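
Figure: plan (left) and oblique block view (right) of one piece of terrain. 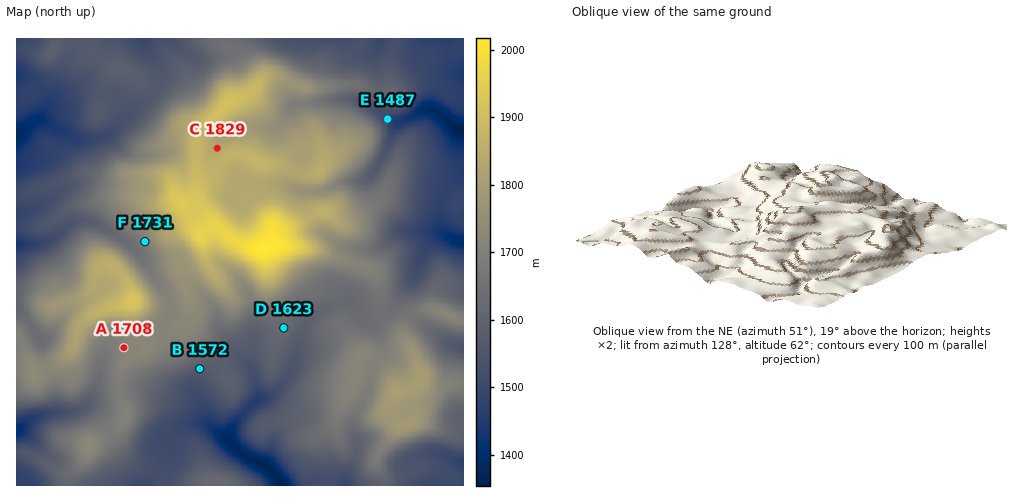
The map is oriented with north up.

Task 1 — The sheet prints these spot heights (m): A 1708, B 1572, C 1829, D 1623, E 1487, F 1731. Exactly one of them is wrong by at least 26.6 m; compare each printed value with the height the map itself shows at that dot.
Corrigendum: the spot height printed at F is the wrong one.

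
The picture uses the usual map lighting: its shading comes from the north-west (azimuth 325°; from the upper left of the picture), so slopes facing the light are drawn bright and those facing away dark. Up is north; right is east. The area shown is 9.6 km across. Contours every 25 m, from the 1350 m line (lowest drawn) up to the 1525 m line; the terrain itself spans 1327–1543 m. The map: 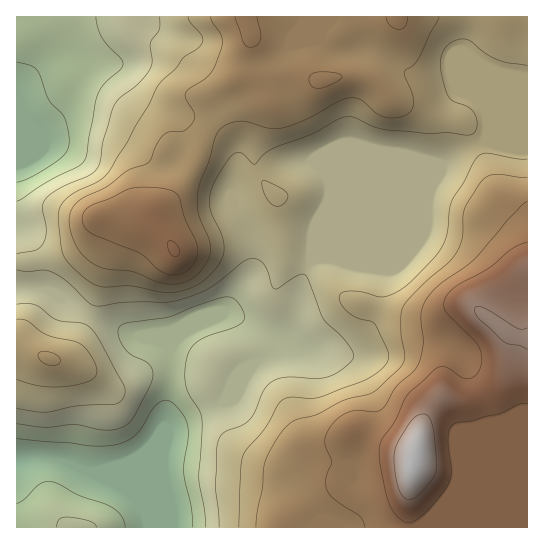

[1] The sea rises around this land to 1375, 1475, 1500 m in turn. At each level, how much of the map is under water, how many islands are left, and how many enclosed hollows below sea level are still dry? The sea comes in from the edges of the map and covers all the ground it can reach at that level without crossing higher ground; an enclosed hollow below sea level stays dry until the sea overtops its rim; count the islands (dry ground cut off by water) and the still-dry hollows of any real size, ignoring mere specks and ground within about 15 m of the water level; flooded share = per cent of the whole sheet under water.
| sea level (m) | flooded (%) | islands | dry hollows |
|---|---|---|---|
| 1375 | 15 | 0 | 0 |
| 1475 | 82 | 1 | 0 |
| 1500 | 93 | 0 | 0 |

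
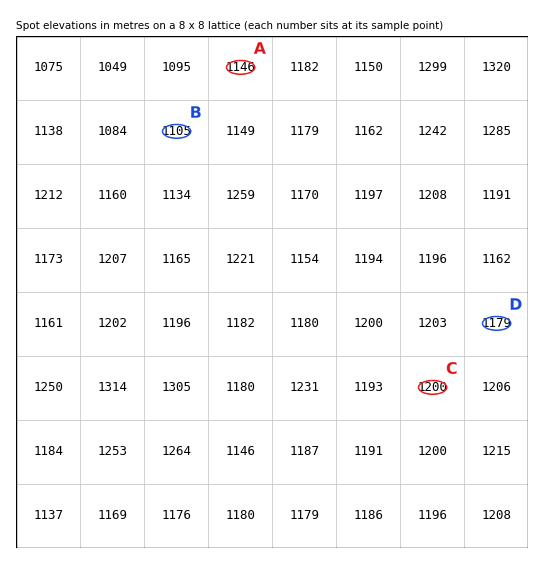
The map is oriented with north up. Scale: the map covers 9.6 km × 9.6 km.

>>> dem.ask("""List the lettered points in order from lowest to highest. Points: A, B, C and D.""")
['B', 'A', 'D', 'C']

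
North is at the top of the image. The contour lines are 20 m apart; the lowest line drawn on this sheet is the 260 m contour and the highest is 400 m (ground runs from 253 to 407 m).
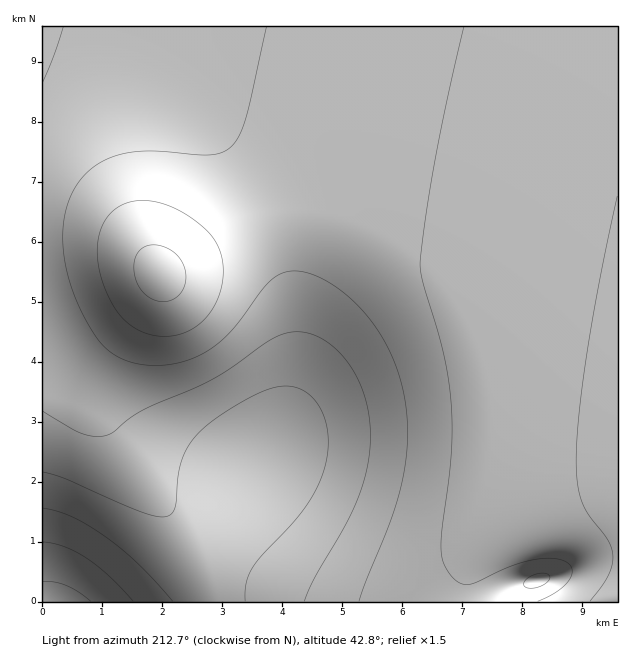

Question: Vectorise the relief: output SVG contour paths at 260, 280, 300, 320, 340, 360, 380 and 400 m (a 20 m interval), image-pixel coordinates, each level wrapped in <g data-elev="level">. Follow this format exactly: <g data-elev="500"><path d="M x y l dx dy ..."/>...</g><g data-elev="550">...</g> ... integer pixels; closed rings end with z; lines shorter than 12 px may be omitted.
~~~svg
<g data-elev="260"><path d="M590 601l18-25 4-11 1-10-5-14-20-27-7-16-5-26 1-36 5-48 9-58 26-134"/><path d="M160 301l-9-3-8-6-6-9-3-9 0-10 3-9 5-6 7-4 12 1 12 6 8 9 4 10 0 12-5 11-8 6z"/></g><g data-elev="280"><path d="M538 601l18-9 12-10 4-11-3-7-6-3-9-3-22 2-24 7-33 16-9 2-8-3-7-7-7-10-3-10 1-23 9-79 0-48-7-48-21-75-3-20 6-48 10-57 28-130"/><path d="M157 336l-11-3-10-4-16-14-14-23-8-27 0-24 6-19 6-8 6-6 9-5 9-2 14 0 13 2 15 6 14 8 13 10 9 10 7 12 3 12 1 15-2 15-7 15-8 11-10 10-12 6-14 3z"/></g><g data-elev="300"><path d="M359 601l38-100 8-32 3-31-3-35-8-33-13-30-19-26-19-20-21-14-21-8-17 0-10 4-9 7-36 47-12 12-12 9-17 8-16 5-18 1-18-1-14-4-10-5-10-7-8-10-12-19-9-19-7-21-5-20-1-30 5-25 11-22 16-16 17-9 18-5 25-1 56 4 13-4 9-7 7-11 7-18 19-88"/><path d="M527 588l8 0 9-3 5-5 1-4-8-3-10 3-8 6 0 3z"/></g><g data-elev="320"><path d="M304 601l10-22 29-49 12-25 10-28 5-27-1-32-7-30-14-25-9-11-10-9-13-7-12-4-12 0-12 3-15 8-48 34-21 11-52 21-14 9-17 14-9 4-12 0-12-3-37-22"/><path d="M43 82l11-27 9-28"/></g><g data-elev="340"><path d="M245 601l1-18 6-15 9-12 29-30 15-18 12-21 8-19 3-23-2-22-8-18-13-13-9-4-9-2-10 1-11 3-34 18-29 21-12 13-8 14-5 18-3 33-3 6-5 3-9 1-15-4-76-34-24-7"/></g><g data-elev="360"><path d="M173 601l-33-36-33-27-34-21-15-6-15-3"/></g><g data-elev="380"><path d="M133 601l-24-25-23-18-22-12-21-4"/></g><g data-elev="400"><path d="M91 601l-12-9-12-6-12-4-12 0"/></g>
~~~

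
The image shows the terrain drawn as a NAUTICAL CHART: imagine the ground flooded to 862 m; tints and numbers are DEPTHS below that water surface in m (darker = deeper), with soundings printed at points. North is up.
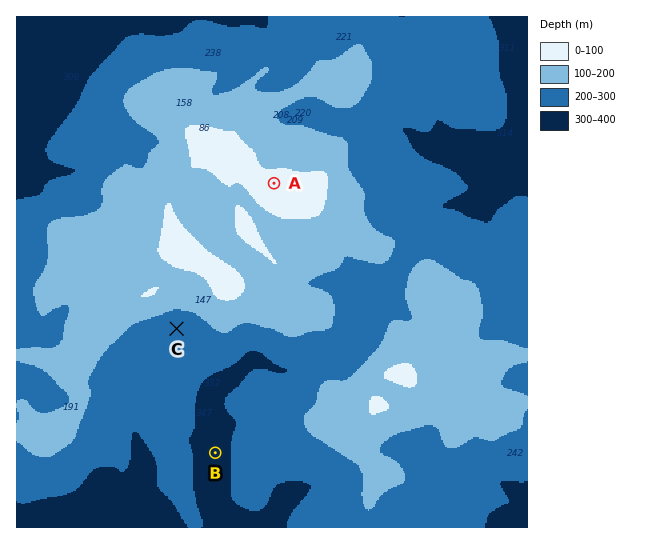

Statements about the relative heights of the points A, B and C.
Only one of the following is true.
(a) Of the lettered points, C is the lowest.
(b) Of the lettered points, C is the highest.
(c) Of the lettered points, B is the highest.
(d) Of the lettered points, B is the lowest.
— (d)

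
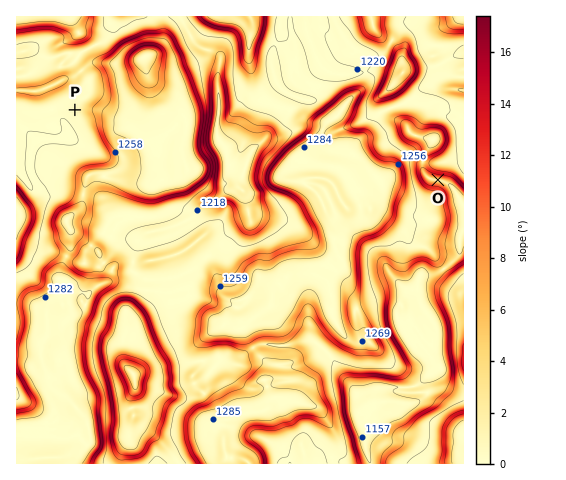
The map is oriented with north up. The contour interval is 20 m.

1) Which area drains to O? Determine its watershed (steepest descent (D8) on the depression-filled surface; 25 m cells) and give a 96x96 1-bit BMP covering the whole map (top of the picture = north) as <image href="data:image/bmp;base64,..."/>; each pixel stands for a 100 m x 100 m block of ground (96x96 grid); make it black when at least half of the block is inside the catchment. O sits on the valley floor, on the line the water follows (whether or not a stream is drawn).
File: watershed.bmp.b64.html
<image width="96" height="96" href="data:image/bmp;base64,Qk2+BAAAAAAAAD4AAAAoAAAAYAAAAGAAAAABAAEAAAAAAIAEAAATCwAAEwsAAAIAAAAAAAAA////AAAAAAAAAAAAAAAAAAAAAAAAAAAAAAAAAAAAAAAAAAAAAAAAAAAAAAAAAAAAAAAAAAAAAAAAAAAAAAAAAAAAAAAAAAAAAAAAAAAAAAAAAAAAAAAAAAAAAAAAAAAAAAAAAAAAAAAAAAAAAAAAAAAAAAAAAAAAAAAAAAAAAAAAAAAAAAAAAAAAAAAAAAAAAAAAAAAAAAAAAAAAAAAAAAAAAAAAAAAAAAAAAAAAAAAAAAAAAAAAAAAAAAAAAAAAAAAAAAAAAAAAAAAAAAAAAAAAAAAAAAAAAAAAAAAAAAAAAAAAAAAAAAAAAAAAAAAAAAAAAAAAAAAAAAAAAAAAAAAAAAAAAAAAAAAAAAAAAAAAAAAAAAAAAAAAAAAAAAAAAAAAAAAAAAAAAAAAAAAAAAAAAAAAAAAAAAAAAAAAAAAAAAAAAAAAAAAAAAAAAAAAAAAAAAAAAAAAAAAAAAAAAAAAAAAAAAAAAAAAAAAAAAAAAAAAAAAAAAAAAAAAAAAAAAAAAAAAAAAAAAAAAAAAAAAAAAAAAAAAAAAAAAAAAAAAAAAAAAAAAAAAAAAAAAAAAAAAAAAAAAAAAAAAAAAAAAAAAAAAAAAAAAAAAAAAAAAAAAAAAAAAAAAAAAAAAAAAAAAAAAAAAAAAAAAAAAAAAAAAAAAAAAAAAAAAAAAAAAAAAAAAAAAAAAAAAAAAAAAAAAAAAAAAAAAAAAAAAAAAAAAAAAAAAAAAAAAAAAAAAAAAAAAAAAAAAAAAAAAAAAAAAAAAAAAAAAAAAAAAAAAAAAAAAAAAAAAAAAAAAAAAAAAAAAAAAAAAAAAAAAAAAAAAAAAAAAAAAAAAAAAAAAAAAAAAAAAAAAAAAAAAAAAAAAAAAAAAAAAAAAAAAAAAAAAAAAAAAAAABwAAAAAAAAAAAAAQD4AAAAAAAAAAAAA4H8AAAAAAAAAAAAA//8AAAAAAAAAAAAB//+AAAAAAAAAAAAD//+AAAAAAAAAAAAD//+AAAAAAAAAAAAH//+AAAAAAAAAAAAD//+AAAAAAAAAAAAD//+AAAAAAAAAAAAD///8AAAAAAAAAAAD///8AAAAAAAAAAAD///8AAAAAAAAAAAD///8AAAAAAAAAAAB///4AAAAAAAAAAAA///4AAAAAAAAAAAAf//4AAAAAAAAAAAAP//4AAAAAAAAAAAAP//4AAAAAAAAAAAAH//8AAAAAAAAAAAAD//8AAAAAAAAAAAAAf/8AAAAAAAAAAAAAD/8AAAAAAAAAAAAAB/8AAAAAAAAAAAAAA/8AAAAAAAAAAAAAAfAAAAAAAAAAAAAAAAAAAAAAAAAAAAAAAAAAAAAAAAAAAAAAAAAAAAAAAAAAAAAAAAAAAAAAAAAAAAAAAAAAAAAAAAAAAAAAAAAAAAAAAAAAAAAAAAAAAAAAAAAAAAAAAAAAAAAAAAAAAAAAAAAAAAAAAAAAAAAAAAAAAAAAAAAAAAAAAAAAAAAAAAAAAAAAAAAAAAAAAAAAAAAAAAAAAAAAAAAAAAAAAAAAAAAAAAAAAAAAAAA="/>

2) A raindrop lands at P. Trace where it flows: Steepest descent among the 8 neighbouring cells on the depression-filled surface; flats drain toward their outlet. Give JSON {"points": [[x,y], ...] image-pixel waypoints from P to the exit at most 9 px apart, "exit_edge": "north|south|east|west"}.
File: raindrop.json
{"points": [[75, 110], [66, 119], [67, 129], [63, 138], [54, 140], [45, 140], [35, 148], [32, 158], [31, 167], [33, 176], [38, 186], [39, 195], [33, 204], [24, 208], [17, 208]], "exit_edge": "west"}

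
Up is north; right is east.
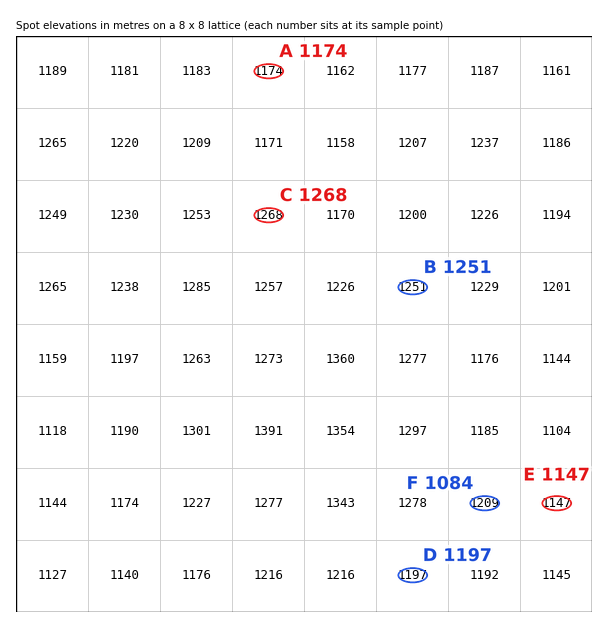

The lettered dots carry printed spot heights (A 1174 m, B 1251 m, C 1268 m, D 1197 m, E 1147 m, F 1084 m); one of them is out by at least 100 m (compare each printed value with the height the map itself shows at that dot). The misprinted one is F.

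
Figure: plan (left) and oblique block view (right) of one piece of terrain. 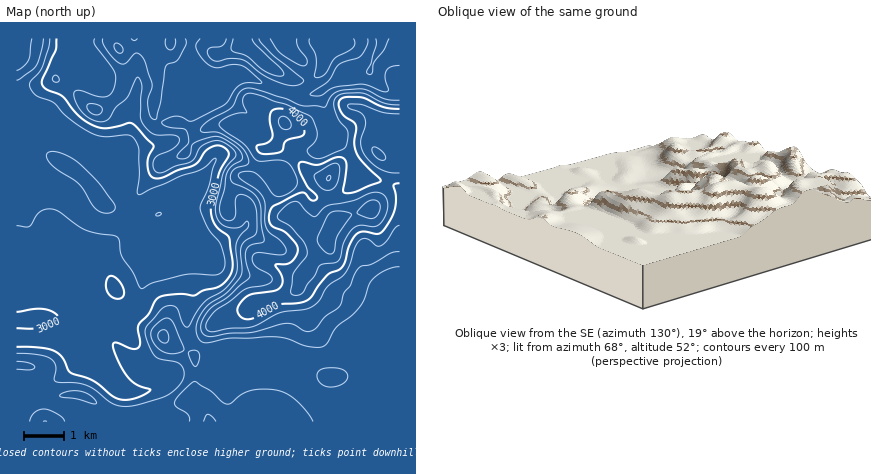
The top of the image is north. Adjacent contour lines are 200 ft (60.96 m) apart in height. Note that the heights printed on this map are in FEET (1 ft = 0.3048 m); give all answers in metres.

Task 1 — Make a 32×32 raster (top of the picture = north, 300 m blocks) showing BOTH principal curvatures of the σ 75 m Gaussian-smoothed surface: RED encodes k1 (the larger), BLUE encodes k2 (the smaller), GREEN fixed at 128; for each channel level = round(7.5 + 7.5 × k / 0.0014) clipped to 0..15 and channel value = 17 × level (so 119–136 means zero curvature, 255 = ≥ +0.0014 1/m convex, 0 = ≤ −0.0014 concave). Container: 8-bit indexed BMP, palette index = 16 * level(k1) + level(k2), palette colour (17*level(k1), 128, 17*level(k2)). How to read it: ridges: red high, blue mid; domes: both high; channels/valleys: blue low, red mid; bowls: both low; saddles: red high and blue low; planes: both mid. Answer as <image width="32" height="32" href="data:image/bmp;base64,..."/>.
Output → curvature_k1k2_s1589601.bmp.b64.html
<image width="32" height="32" href="data:image/bmp;base64,Qk02CAAAAAAAADYEAAAoAAAAIAAAACAAAAABAAgAAAAAAAAEAAATCwAAEwsAAAABAAAAAAAAAIAAABGAAAAigAAAM4AAAESAAABVgAAAZoAAAHeAAACIgAAAmYAAAKqAAAC7gAAAzIAAAN2AAADugAAA/4AAAACAEQARgBEAIoARADOAEQBEgBEAVYARAGaAEQB3gBEAiIARAJmAEQCqgBEAu4ARAMyAEQDdgBEA7oARAP+AEQAAgCIAEYAiACKAIgAzgCIARIAiAFWAIgBmgCIAd4AiAIiAIgCZgCIAqoAiALuAIgDMgCIA3YAiAO6AIgD/gCIAAIAzABGAMwAigDMAM4AzAESAMwBVgDMAZoAzAHeAMwCIgDMAmYAzAKqAMwC7gDMAzIAzAN2AMwDugDMA/4AzAACARAARgEQAIoBEADOARABEgEQAVYBEAGaARAB3gEQAiIBEAJmARACqgEQAu4BEAMyARADdgEQA7oBEAP+ARAAAgFUAEYBVACKAVQAzgFUARIBVAFWAVQBmgFUAd4BVAIiAVQCZgFUAqoBVALuAVQDMgFUA3YBVAO6AVQD/gFUAAIBmABGAZgAigGYAM4BmAESAZgBVgGYAZoBmAHeAZgCIgGYAmYBmAKqAZgC7gGYAzIBmAN2AZgDugGYA/4BmAACAdwARgHcAIoB3ADOAdwBEgHcAVYB3AGaAdwB3gHcAiIB3AJmAdwCqgHcAu4B3AMyAdwDdgHcA7oB3AP+AdwAAgIgAEYCIACKAiAAzgIgARICIAFWAiABmgIgAd4CIAIiAiACZgIgAqoCIALuAiADMgIgA3YCIAO6AiAD/gIgAAICZABGAmQAigJkAM4CZAESAmQBVgJkAZoCZAHeAmQCIgJkAmYCZAKqAmQC7gJkAzICZAN2AmQDugJkA/4CZAACAqgARgKoAIoCqADOAqgBEgKoAVYCqAGaAqgB3gKoAiICqAJmAqgCqgKoAu4CqAMyAqgDdgKoA7oCqAP+AqgAAgLsAEYC7ACKAuwAzgLsARIC7AFWAuwBmgLsAd4C7AIiAuwCZgLsAqoC7ALuAuwDMgLsA3YC7AO6AuwD/gLsAAIDMABGAzAAigMwAM4DMAESAzABVgMwAZoDMAHeAzACIgMwAmYDMAKqAzAC7gMwAzIDMAN2AzADugMwA/4DMAACA3QARgN0AIoDdADOA3QBEgN0AVYDdAGaA3QB3gN0AiIDdAJmA3QCqgN0Au4DdAMyA3QDdgN0A7oDdAP+A3QAAgO4AEYDuACKA7gAzgO4ARIDuAFWA7gBmgO4Ad4DuAIiA7gCZgO4AqoDuALuA7gDMgO4A3YDuAO6A7gD/gO4AAID/ABGA/wAigP8AM4D/AESA/wBVgP8AZoD/AHeA/wCIgP8AmYD/AKqA/wC7gP8AzID/AN2A/wDugP8A/4D/AIS4ybWGd4eWtraWh4d1ZbaohnaHh4eIh4aHd4eHh4eHhoSkhYaG1+aVlbbHxse3uId1h4iIiIiGhoeHh4eHh4d2dZXH6PnIc2JygYFzt7iHhXeGh4eHhoeHhoWHh4eHh4aHlZKUlZKEhZaolnJi1YaHd4eHh4eHh4enyaWHh4eHyMjJp3R0hoeFuLmnY1LGh3d3d4eHh4eHh5aWlYeHh4e4uLilhHd3haenhLKmxbeHd3d3h3d3d4eHh4eHh3eHh4GCg4SHd4aXt3SBx/rGlKKAcnODdXV1hJWVhnd3d4eHhYWFhoaHl6iGg7Tr65WQ9vmlpKWThIaYqKh0d4eHh4fHyci3p6eXhnWElJbnlYDI+ufXyZeFdYWWh5aEhod3h4aXp5eFdXaElJRzlce2gZPZ58bp2aaGlZWFmJiFh3eHdYWFhXd3hafKpoOml6eVk4OVyMnY9ebauIWGh6iFd3d3h4eHd4eEuLmGhYaFdoeWc2O2o3Fxldi3hnWEl3R3d4d3d4d3d4W3l4Z2d4aGhoVlUpPDlKTGyMilpqWElnR1h3eHd3d3hqeGdod3h4eHh3dhhur514OltbTZp4Kml4aHd4eHh4eXmId3d4eHd4d3dYLG6aVwYnOluOmWUoS3hZeGloaHh4eHh4eHh4d3h4aCgrGDsKR1t8XIx6ZihMZzhpa6qJeGdoaHh4eHh4d3g7Pow2C16qbnpJXpxrTIx4J3hZaGhoeGl4eHh5eYh4eTtfylYJTp+tmTpcrW5dvKoYeHhoeHhpiYhpeHhoeHh4OU94JR09Kl92KBkISm2tmSh4eHd3aHmId2h6aTg3Z3dHL1orX2c2ChosfVcHKUs4KHh4eGl6eHh3d2lPW1cIFzgOj7+aOGdJP3+fuCdXGSlYd3h5iYh4d3d3aT+vnmxqKAorPAoXKC9cWU+cOBpenHh4eXmIeGhnd3dnSzpPf5c0FAcNX66MWjgWCSwaTpuIaHiIeHdoWEhHRkdKNwYOTVcoT29pW1lJW4lGNjqMiGd3aHh4aFgqO2poOXydfWxPf1+fiGc6bq16iUgnOTtpeHh4Z2hoOm+9iWk7fHlZZ1gqS4xXSF1/vGtpORyLXX5/eFlnVklfjp1baCleiFh3eHdGHFyPfVpnKEouX8+eiVhJOmpqbVxnR015WC54Z3d3d3hMP5pICQgYFw0be3pXCQtNbp2paFdmWmpnLWhXd3h4eHg4CAsvbn5sWQYJBxk8pkZLbHdXd2c7SUcuh0hoeFonJhcPj41oOC+IVjlHOmp2R0ptaFdnOF+bWkt7WkhaP79bX1+IRxcnTX1Za3goWWhIaFyNnF1NnplKeWycijtZST+fVyc4SluZenycm2k5g="/>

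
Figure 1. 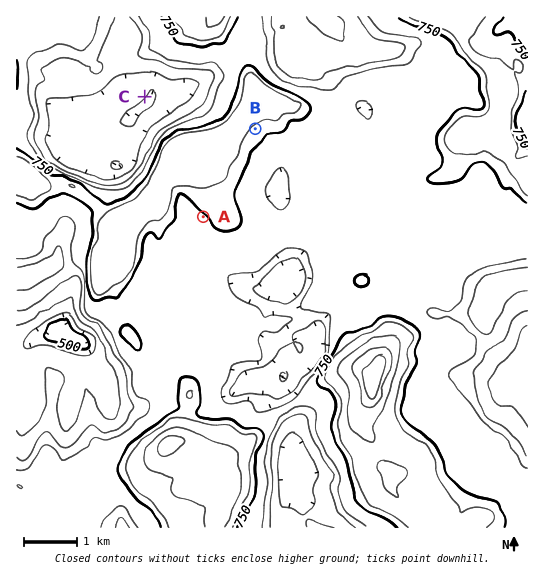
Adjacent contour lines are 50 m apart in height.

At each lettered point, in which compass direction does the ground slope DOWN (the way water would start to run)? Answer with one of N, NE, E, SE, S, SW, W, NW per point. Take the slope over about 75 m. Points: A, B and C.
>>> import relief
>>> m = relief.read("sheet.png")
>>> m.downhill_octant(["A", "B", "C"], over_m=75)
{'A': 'SW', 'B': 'SE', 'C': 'SE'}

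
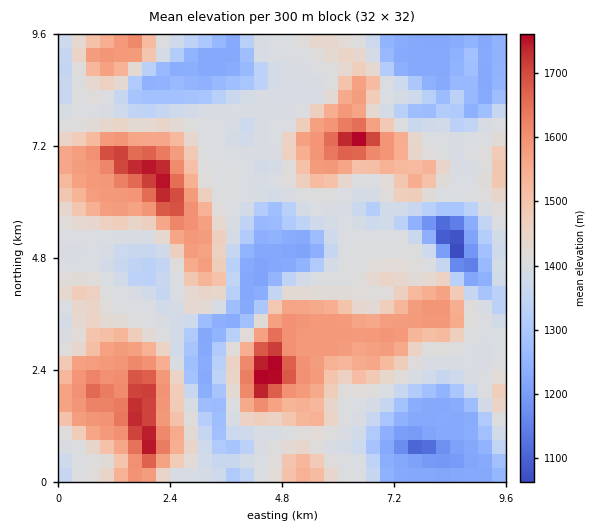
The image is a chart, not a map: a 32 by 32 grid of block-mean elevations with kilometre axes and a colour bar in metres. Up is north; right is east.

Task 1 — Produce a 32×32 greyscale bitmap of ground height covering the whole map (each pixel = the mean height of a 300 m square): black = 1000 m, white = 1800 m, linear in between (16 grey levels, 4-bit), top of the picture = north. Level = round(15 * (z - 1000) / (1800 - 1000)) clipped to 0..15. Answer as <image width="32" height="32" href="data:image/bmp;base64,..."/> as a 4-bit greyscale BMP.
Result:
<image width="32" height="32" href="data:image/bmp;base64,Qk12AgAAAAAAAHYAAAAoAAAAIAAAACAAAAABAAQAAAAAAAACAAATCwAAEwsAABAAAAAAAAAAAAAAABEREQAiIiIAMzMzAERERABVVVUAZmZmAHd3dwCIiIgAmZmZAKqqqgC7u7sAzMzMAN3d3QDu7u4A////AHiIq7h3d2eImqiIdUREREV4iJvbmHd3iJqYiGRERERFeIm87Kh2VniIh3dUMiNEVom7veuodXd3iIiHZERERFebu87bmGV5mZqph3VURERou8zO25dViruqqIh3VERFebvMvduXRYvtu6mIiHZVZ4mry73bhUaM7tu5mpiHd3eIm7u7unVGm+7buqq6mId4iIiru6l1Rordu7u7u6mIiHh4mqmIdkVovLu7u7u6qpiIeIiIiHdURYu7u7uru7uoh4iIiId4h1Rpu6qYiau7qHaJmId3iIhkR4iIiIiaq5dWiIh2Z4mpZEVniIiIiIlkV4iHdmeKuWRERWeIiIiHM1d3h3d3m7l1RERHiIiIdBRXiIh3eLu5dkVEV4iIh0IUZ4iJmJvLuHZVZneHd2UyNGiJq7u926iHZWeHd2d3ZmZ4mru7ztuYiHd4iId4mYiIiKu7zN7KiIh4iaqIiJqYiImrvN7uuoiId4m7uqqqqIeJq73c3LmIh3iavNy7qIh4iYmru6uoiHeIm7zu26iIeIiIiIiIiIh3eIm7zLmHd2d4eId3Z3d4h3eImruHZVZlV3iIdVVVVnd3d3irmHdlZUV4iYZVVVVVZ3d4m6h2VFVFeKuoZURERWd4iImGRERVRXi7u5dlREV4iIiIdUREVUV4mruodmVGiIiIiHVEREVF"/>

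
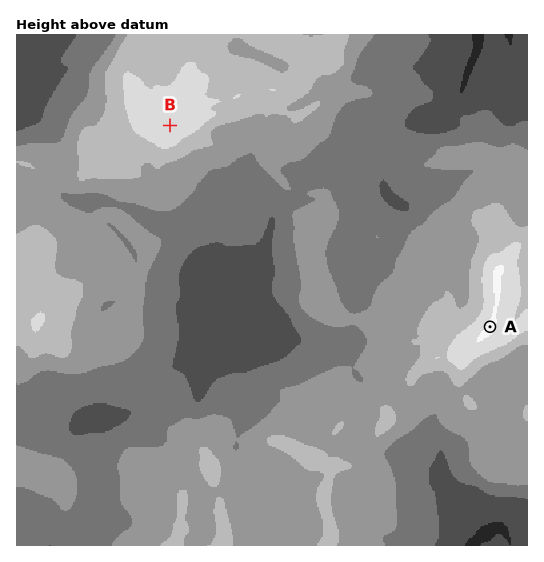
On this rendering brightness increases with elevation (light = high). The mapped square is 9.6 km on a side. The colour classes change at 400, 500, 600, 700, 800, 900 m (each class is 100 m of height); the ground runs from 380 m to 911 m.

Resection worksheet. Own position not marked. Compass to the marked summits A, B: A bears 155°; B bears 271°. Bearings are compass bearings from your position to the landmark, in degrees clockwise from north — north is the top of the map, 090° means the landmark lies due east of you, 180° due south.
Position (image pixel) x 398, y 129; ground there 530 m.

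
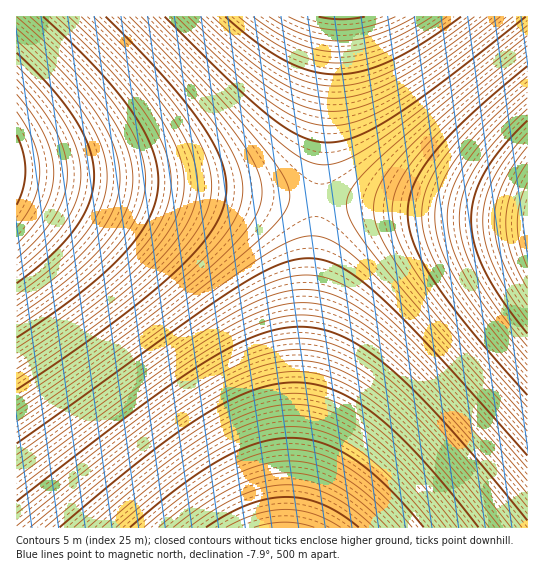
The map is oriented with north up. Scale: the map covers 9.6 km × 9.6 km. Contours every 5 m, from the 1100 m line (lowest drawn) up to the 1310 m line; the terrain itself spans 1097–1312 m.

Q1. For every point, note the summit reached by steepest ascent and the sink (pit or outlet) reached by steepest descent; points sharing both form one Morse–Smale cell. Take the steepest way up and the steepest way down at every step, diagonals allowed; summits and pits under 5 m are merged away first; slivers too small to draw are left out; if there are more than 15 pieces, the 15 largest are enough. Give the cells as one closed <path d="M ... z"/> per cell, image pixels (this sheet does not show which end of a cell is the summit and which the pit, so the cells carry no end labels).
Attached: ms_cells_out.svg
<path d="M29 176l-13 1 0 350 275 1 28-327z"/><path d="M322 200l-3 0-2 3-25 324 235 1 1-310z"/><path d="M333 16l-316 0-1 159 302 25z"/><path d="M527 16l-193 0-15 183 4 2 204 16z"/>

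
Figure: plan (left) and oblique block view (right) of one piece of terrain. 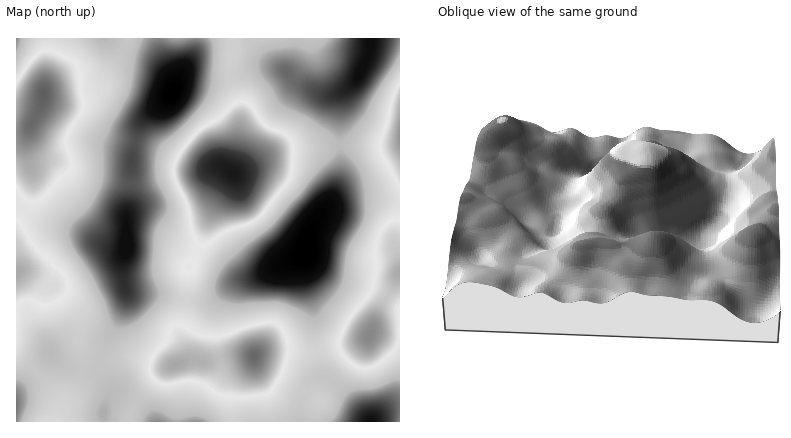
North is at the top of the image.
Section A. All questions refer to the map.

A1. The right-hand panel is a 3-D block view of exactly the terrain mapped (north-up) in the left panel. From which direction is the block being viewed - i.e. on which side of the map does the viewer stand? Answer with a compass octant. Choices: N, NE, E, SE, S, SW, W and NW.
S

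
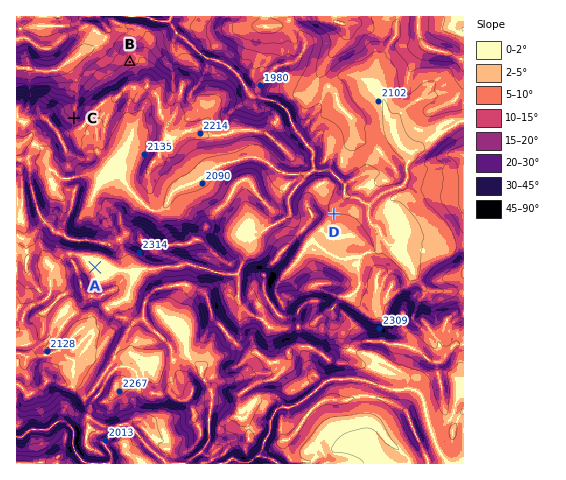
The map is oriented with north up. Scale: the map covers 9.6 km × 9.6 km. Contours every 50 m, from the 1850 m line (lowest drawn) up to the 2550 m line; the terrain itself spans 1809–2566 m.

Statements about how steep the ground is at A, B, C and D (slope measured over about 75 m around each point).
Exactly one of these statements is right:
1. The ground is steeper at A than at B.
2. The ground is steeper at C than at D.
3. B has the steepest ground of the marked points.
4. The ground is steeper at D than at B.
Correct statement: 2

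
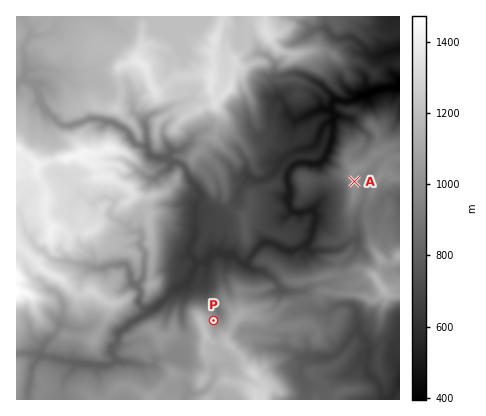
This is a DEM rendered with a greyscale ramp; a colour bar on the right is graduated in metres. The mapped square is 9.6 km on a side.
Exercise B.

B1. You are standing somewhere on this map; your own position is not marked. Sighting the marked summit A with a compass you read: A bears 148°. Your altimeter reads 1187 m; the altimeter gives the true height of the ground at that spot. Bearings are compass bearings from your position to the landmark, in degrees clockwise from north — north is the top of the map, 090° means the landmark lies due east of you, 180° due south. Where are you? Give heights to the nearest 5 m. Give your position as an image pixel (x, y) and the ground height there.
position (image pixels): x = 274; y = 52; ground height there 1185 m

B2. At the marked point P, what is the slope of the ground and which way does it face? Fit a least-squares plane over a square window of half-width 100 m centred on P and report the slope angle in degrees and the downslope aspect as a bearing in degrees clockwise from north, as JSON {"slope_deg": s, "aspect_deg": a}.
{"slope_deg": 32, "aspect_deg": 62}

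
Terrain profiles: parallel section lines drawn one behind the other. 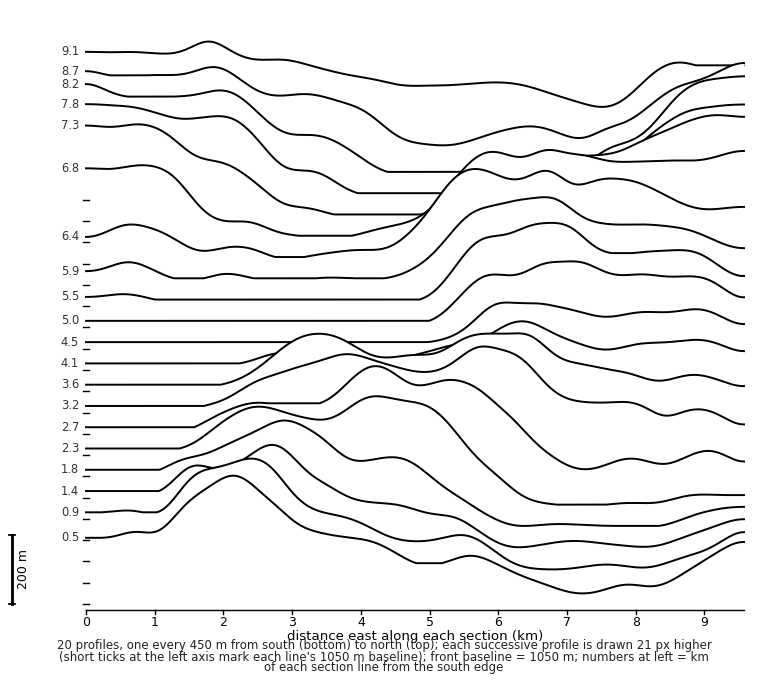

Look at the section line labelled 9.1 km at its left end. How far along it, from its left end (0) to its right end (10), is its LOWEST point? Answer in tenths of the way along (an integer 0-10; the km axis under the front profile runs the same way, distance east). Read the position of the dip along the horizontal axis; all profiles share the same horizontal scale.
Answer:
8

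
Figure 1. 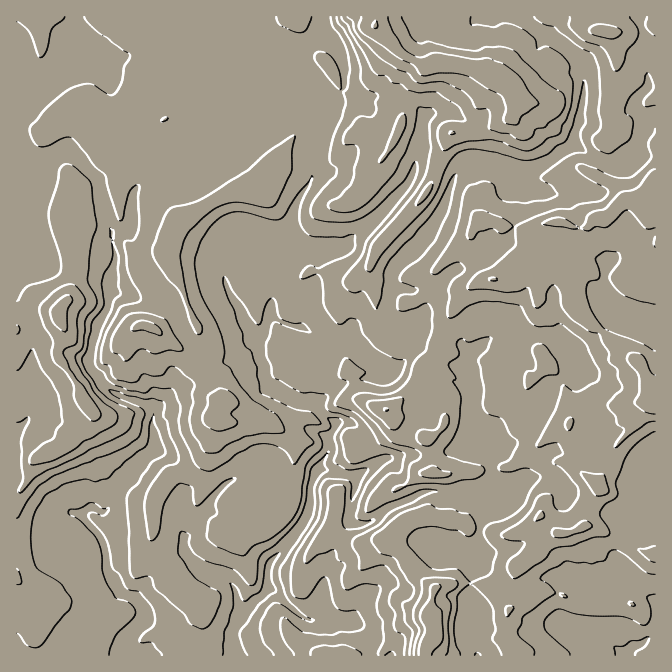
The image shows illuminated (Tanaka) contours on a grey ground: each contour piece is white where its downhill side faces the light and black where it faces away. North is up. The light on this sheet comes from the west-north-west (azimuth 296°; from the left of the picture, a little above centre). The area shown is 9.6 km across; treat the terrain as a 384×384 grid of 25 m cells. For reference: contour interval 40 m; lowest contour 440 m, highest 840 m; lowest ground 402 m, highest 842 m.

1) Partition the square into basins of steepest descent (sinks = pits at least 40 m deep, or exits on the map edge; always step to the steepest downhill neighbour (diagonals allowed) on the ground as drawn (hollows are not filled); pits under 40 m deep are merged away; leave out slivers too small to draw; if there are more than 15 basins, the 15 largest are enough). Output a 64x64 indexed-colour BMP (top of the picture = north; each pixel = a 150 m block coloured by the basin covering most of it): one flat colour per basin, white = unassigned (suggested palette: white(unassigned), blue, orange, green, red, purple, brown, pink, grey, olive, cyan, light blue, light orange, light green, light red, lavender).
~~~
<image width="64" height="64" href="data:image/bmp;base64,Qk12CAAAAAAAAHYAAAAoAAAAQAAAAEAAAAABAAQAAAAAAAAIAAATCwAAEwsAABAAAAAAAAAA////ALR3HwAOf/8ALKAsACgn1gC9Z5QAS1aMAMJ34wB/f38AIr28AM++FwDox64AeLv/AIrfmACWmP8A1bDFABERERERERERERIiIiIiIiIiIiERFEREREQzMzMzMzMzEREREREREREREiIiIiIiIiIiIhEUREREQzMzMzMzMzMRERERERERERESIiIiIiIiIiIiERFERERDMzMzMzMzMxERERERERERERIiIiIiIiIiIiIhFEREREMzMzMzMzMzERERERERERERIiIiIiIiIiIiIiIkREREQzMzMzMzMzMREREREREREREiIiIiIiIiIiIiIiJERERDMzMzMzMzMxEREREREREREiIiIiIiIiIiIiIiIkRERBMzMzMzMzMzEREREREREREiIiIiIiIiIiIiIiIhERERETMzMzMzMzMREREREREREiIiIiIiIiIiIiIiIhERERERMzMzMzMzMxEREREREREiIiIiIiIiIiIiIiIhERERERETMzMzMzMzERERERERESIiIiIiIiIiIiIiIhEREREREREzMzMzMzERERERERERIiIiIiIiIiIiIhEhERERERERERMzMzMxEREREREREREiIiIiIiIiIiIREREREREREREREREzMRERERERERERESIiIiIiIiIiIhERERERERERERERERERERERERERERERIiIiIiIiIiIiEREREREREREREREREREREREREREREREiIiIiIiIiIiIRERERERERERERERERERERERERERERESIiIiIiIiIiIREREREREREREREREREREREREREREREREiIiIiIiIhERERERERERERERERERERERERERERERERERIiIiIiIiERERERERERERERERERERERERERERERERERERIiIiIiIRERERERERERERERERERERERERERERERERERESIiIiIhEREREREREREREREREREREREREREREREREREREiIiIiERERERERERERERERERERERERERERERERERERESIiIiERERERERERERERERERERERERERERERERERERERERERERERERERERERERERERERERERERERERERERERERERERERERERERERERERERERERERERERERERERERERERERERERERERERERERERERERERERERERERERERERERERERERERERERERERERERERERERERERERERERERERERERERERERERERERERERERERERERERERERERERERERERERERERERERERERERERERERERERERERERERERERERERERERERERERERERERERERERERERERERERERERERERERERERERERERERERERERERERERERERERERERERERERERERERERERERERERERERERERERERERERERERERERERERERERERERERERERERERERERERERERERERERERERERERERERERERERERERERERERERERERERERERERERERERERERERERERERERERERERERERERERERERERERERERERERERERERERERERERERERERERERERERERERERERERERERERERERERERERERERERERERERERERERERERERERERERERERERERERERERERERERERERERERERERERERERERERERERERERERERERERERERERERERERERERERERERERERERERERERERERERERERERERERERERERERERERERERERERERERERERERERERERERERERERERERERERERERERERERERERERERERERERERERERERERERERERERERERERERERERERERERERERERERERERERERERERERERERERERERERERERERERERERERERERERERERERERERERERERERERERERERERERERERERERERERERERERERERERERERERERERERERERERERERERERERERERERERERERERERERERERERERERERERERERERERERERERERERERERERERERERERERERERERERERERERERERERERERERERERERERERERERERERERERERERERERERERERERERERERERERERERERERERERERERERERERERERERERERERERERERERERERERERERERERERERERERERERERERERERERERERERERERERERERERERERERERERERERERERERERERERERERERERERERERERERERERERERERERERERERERERERERERERERERERERERERERERERERERERERERERERERERERERERERERERERERERERERERERERERERERERERERERERERERERERERERERERERERERERERERERERERERERERERERERERERERERERERERERERERERERERERERERERERERERERERERERERERERERERERERERERERERERERERERERERERERERERERERERERERERERERERERERERERERERERERERERERERERERERERERERERERERERERERERERERERERERERERERERERERERERERERERERERERERERERERERERERERERERERERERERERERERERERERERERERERERERERERERERERERERERERERERERERERERERERERERERERERERERERERERERERERERERERERERERERERERERERERERERERERERERERERERERERERER"/>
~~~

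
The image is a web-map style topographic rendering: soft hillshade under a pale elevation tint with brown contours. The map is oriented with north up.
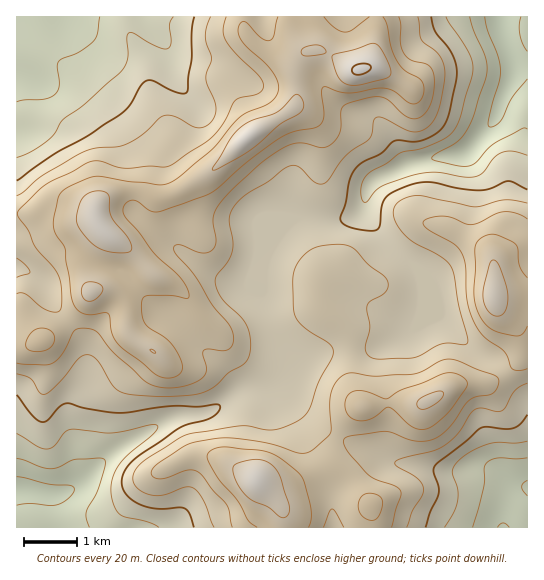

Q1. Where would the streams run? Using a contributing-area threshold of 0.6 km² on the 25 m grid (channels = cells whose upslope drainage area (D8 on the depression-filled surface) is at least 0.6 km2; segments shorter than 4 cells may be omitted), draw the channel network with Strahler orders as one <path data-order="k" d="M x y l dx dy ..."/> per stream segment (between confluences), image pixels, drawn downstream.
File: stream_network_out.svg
<path data-order="2" d="M167 527l-37 0"/><path data-order="1" d="M179 527l-12 0"/><path data-order="1" d="M449 527l54 0"/><path data-order="1" d="M181 513l0 1-14 13"/><path data-order="1" d="M331 509l0 18 2 0"/><path data-order="3" d="M66 491l-3 2-4 0-1 1-13 0-2-1-5 0-1-2-20-1"/><path data-order="3" d="M73 489l-7 2"/><path data-order="2" d="M71 486l-5 5"/><path data-order="1" d="M90 471l-17 18"/><path data-order="2" d="M493 469l6 4 8 8 3 1 7 3 8 0 2 1"/><path data-order="1" d="M382 458l8 4 7 0 1 1 16 0 1 2 8 0 2 1 12 1 1 2 55 0"/><path data-order="1" d="M71 445l0 41"/><path data-order="1" d="M290 427l-4-4-3-6-9-12 0-2-13-13"/><path data-order="1" d="M17 418l0 72"/><path data-order="1" d="M527 399l0 87"/><path data-order="3" d="M231 397l-6 6-14 8-8 2-1 1-21 1-2 2-6 1-14 7-2 2-7 3-3 3-6 2-3 3-9 4-12 8-6 5-1 0-31 31-6 3"/><path data-order="3" d="M245 390l-6 1-8 6"/><path data-order="2" d="M261 390l-16 0"/><path data-order="2" d="M265 389l-19 0-1 1"/><path data-order="1" d="M279 374l-14 15"/><path data-order="1" d="M298 363l-21 22-10 4-2 0"/><path data-order="1" d="M91 353l0 4-1 1 0 4-3 7-1 12-3 5-8 9-2 7 0 83-2 1"/><path data-order="1" d="M478 351l-1 0-34-33 0-17-1-2 0-4-24-24"/><path data-order="1" d="M386 345l23-12 1-2 0-4 1-2"/><path data-order="2" d="M411 325l4-8 2-8 1-2 0-36"/><path data-order="1" d="M381 314l17 9 4 0 1 2 8 0"/><path data-order="1" d="M45 286l-2-3-8-8-10-5-8 0 0-3"/><path data-order="1" d="M131 283l32 32 11 7 61 60 0 11-4 4"/><path data-order="2" d="M418 271l-48-48-4-9 0-19"/><path data-order="2" d="M187 257l12 10 19 11 8 1 1 2 18 0 4-8 0-3 48-48 4-1 2-3"/><path data-order="1" d="M182 251l5 6"/><path data-order="1" d="M17 241l0 26"/><path data-order="3" d="M303 218l47 0 15-15 0-6 1-2"/><path data-order="1" d="M138 217l23 21 5 3 20 16 1 0"/><path data-order="2" d="M294 214l1 1 4 0 4 3"/><path data-order="1" d="M283 213l7 0 1 1 3 0"/><path data-order="3" d="M366 195l0-2 4-8 7-7 5-3 3 0 4-2 2 0 19-10"/><path data-order="1" d="M294 193l0 21"/><path data-order="1" d="M471 166l-1-8-1-1 0-7"/><path data-order="1" d="M527 165l0-66-16-16 0-4"/><path data-order="3" d="M410 163l15-2 1-2 5 0 2-1 5 0 1-1 12 0 2-2 6 0 10-5"/><path data-order="3" d="M469 150l24-27 4-8 2-10 3-4 0-3 9-19"/><path data-order="2" d="M394 141l11 17 5 5"/><path data-order="1" d="M17 138l0-8"/><path data-order="1" d="M385 127l6 8 3 6"/><path data-order="1" d="M346 110l5 3 6 0 1 1 7 0 1 1 3 0 25 26"/><path data-order="1" d="M195 103l-13-13-4-7"/><path data-order="1" d="M194 99l-16-16"/><path data-order="1" d="M62 90l-4 0-5-3-3 0-17-9-7-1-1-2-8 0 0-2"/><path data-order="2" d="M178 83l-4-8-1-14-2-2-1-6"/><path data-order="1" d="M245 79l-14-8-4-4-8-4-38 0-11-10"/><path data-order="3" d="M511 79l0-4 2-1 0-11-2-1 0-4-4-9-2-11-2-1-1-11-1-1 0-8"/><path data-order="1" d="M74 54l-3-9-1-2 0-4-1-1-3-21"/><path data-order="2" d="M170 53l-5-10-10-9 0-1-6-8-2-3 0-4-1-1-3 0"/><path data-order="1" d="M435 29l14-12 52 0"/><path data-order="2" d="M66 17l-5 0"/><path data-order="1" d="M74 17l-8 0"/>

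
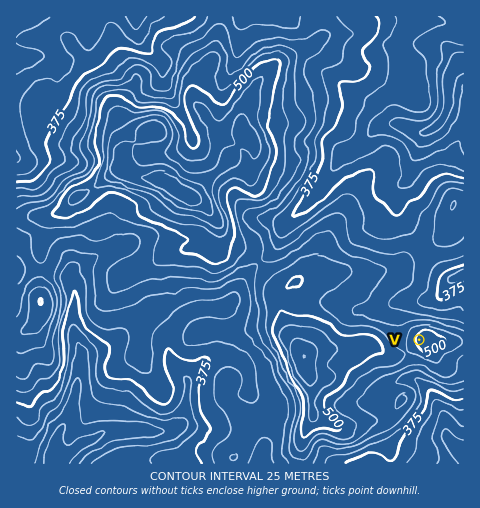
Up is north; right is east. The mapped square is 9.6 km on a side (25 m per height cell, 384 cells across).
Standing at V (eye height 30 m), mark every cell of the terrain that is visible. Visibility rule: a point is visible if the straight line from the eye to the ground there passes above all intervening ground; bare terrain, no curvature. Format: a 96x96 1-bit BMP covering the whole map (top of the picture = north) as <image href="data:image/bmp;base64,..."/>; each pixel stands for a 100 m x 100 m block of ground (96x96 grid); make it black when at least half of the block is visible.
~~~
<image width="96" height="96" href="data:image/bmp;base64,Qk2+BAAAAAAAAD4AAAAoAAAAYAAAAGAAAAABAAEAAAAAAIAEAAATCwAAEwsAAAIAAAAAAAAA////AAAAAAAAAAAAAAAAAAAA//8AAAAAAAAAAAAAf/8AAAAAAAAAAAAAP/8AAAAAAAAAAAAAH/8AAAAAAAAAAAAAD/8AAAAAAAAAAAAAD/8AAAAAAAAAAAHAB/8AAAAAAAAAAAfwB/8AAAAAAAAAAB/+A/8AAAAAAAAAAP//g/4AAAAAAAAAAf//4/AAAAAAAAAAAf//8/AAAAAAAAAAAf///+AAAAAAAAAAAf///8AAAAAAAAAAAf///8AAAAAAAAAAAf///4AAAAAAAAAAAf///wAAAAAAAAAAAf///wAAAAAAAAAAAf///AAAAAAAAAAAA///8P8AAAAAAAAAA//48f8AAAAAAAAAA//5//8AAAAAAAAAB/////8AAAAAAAAAB/////cAAAAAAAAAB////88AAAAAAAAAB/////8AAAAAAAAAD/////8AAAAAAAAAD////98AAAAAAAAAD////wAAAAAAAAAAD////gAAAAAAAAAAD////gAAAAAAAAAAP////gAAAAAAAAAAf////gAAAAAAAAAA/////wcAAAAAAAAA/////88EAAAAAAAA//////8GAAAAAAAA//////8EAAAAAAAAf/////8EAAYAAAAAH/////4EAAPAAAAAD/////8GAAPwAAAAB/////8GAAH/AHAAA/////8GAAAH/3wAA+f///8GAAAB/j4AAcAA//8GAAAAfD4AAMAAP/8HAAAAAD8AAGAAH/8HAAAAAB8AAHgAH/8HgAAAAB+AAHwAD/8HwAAAAB+AAD4AB/8H4AAAAD+AAB8AD/8H+AAAHD+AAB+AD/8H/AAA/j+AAA/4H/8B/gAH//+AAAf/H/8AfwAH//+AAAf///8AHwAAP//4AAP//H8AHwAAP///AAP/+D8AD4AAH///gAH/4D8AB8AAH///wAH/wAAAA8AAA///4AD/wAAAAEAAAf//8AD/4AAAAAPAAP///AB/4AAAAAeAAH///gA/8AAAAAAAAB///wAf8AAAAAAAAA///4AP8AAAAAAAAAf//8AH8AAAAAAAAAf//8AD+AAAAAAAAAP//+AA+AAAAAAAAAH//+AAGAAAAAAHAAH///gAAAAAAAAfgAD///8AAAAAAAAPgAD///+AAAAAAAAHgAB////AAAAAAAADgAA////gAAAAAAABAAB////wHgAAAAAAAAB////4P4AAAAAAAAB/5////8AAAAAAAAB/7////8AAAAAAAAA//////8AAAAAAAAA//////+AAAAAAAAAf/////+AAAAAAAAAf/////+AAAAAAAAAf/////+AAAAAAAAAP/////+AAAAAAAAAH//////AAAAAAAAAD//////AAAAAAAAAB//////gAAAAAAAAAf/////gAAAAAAAAAP/////wAAAAAAAAAD/////4AAAAAAAAAA/////8AAAAAAAAAAP////8AAAAAAAAAAH////8AAAAAAAAAAB////8AAAAAAAAAAAAf//8AAAAAAAAAAAAP//8AAAAAAAAAAAAD//g="/>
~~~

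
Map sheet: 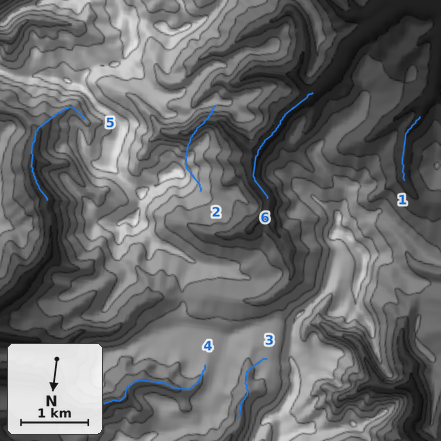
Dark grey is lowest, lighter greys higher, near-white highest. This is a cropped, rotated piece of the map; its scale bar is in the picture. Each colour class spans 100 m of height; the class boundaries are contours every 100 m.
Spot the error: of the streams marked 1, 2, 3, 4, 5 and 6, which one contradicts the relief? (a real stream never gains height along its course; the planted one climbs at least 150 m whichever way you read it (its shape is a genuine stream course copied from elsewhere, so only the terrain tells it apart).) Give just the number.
2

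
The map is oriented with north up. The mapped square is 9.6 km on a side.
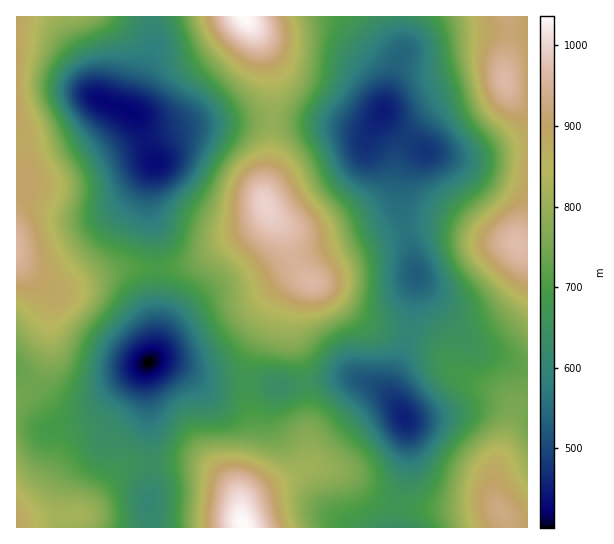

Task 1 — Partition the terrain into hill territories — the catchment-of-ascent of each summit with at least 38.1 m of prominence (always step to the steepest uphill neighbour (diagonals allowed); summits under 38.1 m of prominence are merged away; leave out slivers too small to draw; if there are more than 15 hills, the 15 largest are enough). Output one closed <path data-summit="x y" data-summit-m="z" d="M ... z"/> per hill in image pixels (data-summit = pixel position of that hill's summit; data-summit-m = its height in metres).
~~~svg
<path data-summit="266 206" data-summit-m="998" d="M382 113l-9 13-6 5-12 0-25-7-64-4-67 4-46 12-6-1-4-5 4 15 8 16-7 37 9 51 0 89-6 23 19 3 31 16 9 3 51 0 21 4 69-10 15 4 27 17-2-8 1-11 16-42 8-48 0-18-15-54-1-30 3-14 4-8 7-9 10-6-22-15z"/><path data-summit="17 247" data-summit-m="963" d="M151 16l-135 1 0 354 39 40 11 5 17-1 14-7 21-21 33-26 5-14 1-98-9-50 7-38-8-16-6-19-10-15 22-62z"/><path data-summit="243 527" data-summit-m="1036" d="M161 361l-11 0-3 4-2 8 6 68-2 77 2 10 245-1 1-22 11-35 0-39-8-22-14-17-20-11-15-4-69 10-21-4-51 0z"/><path data-summit="245 17" data-summit-m="1036" d="M398 16l-245 0 0 33-22 62 8 8 5 12 7 5 48-12 63-4 68 4 25 7 12 0 6-5 11-16 5-23 14-36z"/><path data-summit="501 511" data-summit-m="929" d="M417 276l-8 55-18 55 1 9 13 24 3 12 0 39-11 35-1 22 131 1 1-161-46-15-12-7-38-43z"/><path data-summit="518 245" data-summit-m="971" d="M527 145l-22 3-34 9-17 0-31-6-9 5-7 9-4 8-3 14 1 30 15 58 9 18 45 52 12 7 41 15 5-1z"/><path data-summit="505 81" data-summit-m="965" d="M527 16l-128 0 0 14 4 21-20 60 2 7 17 17 20 14 24 7 25 1 34-9 22-3z"/><path data-summit="17 527" data-summit-m="897" d="M146 364l-28 23-21 21-20 8-11 0-11-5-34-36-5-2 1 155 134-1 0-86-6-62z"/>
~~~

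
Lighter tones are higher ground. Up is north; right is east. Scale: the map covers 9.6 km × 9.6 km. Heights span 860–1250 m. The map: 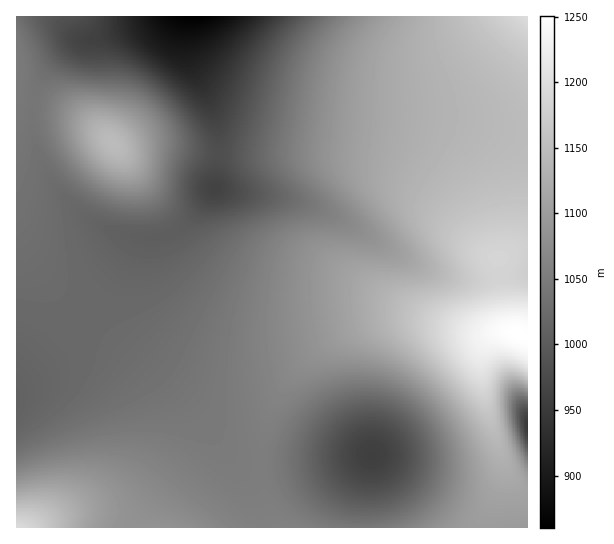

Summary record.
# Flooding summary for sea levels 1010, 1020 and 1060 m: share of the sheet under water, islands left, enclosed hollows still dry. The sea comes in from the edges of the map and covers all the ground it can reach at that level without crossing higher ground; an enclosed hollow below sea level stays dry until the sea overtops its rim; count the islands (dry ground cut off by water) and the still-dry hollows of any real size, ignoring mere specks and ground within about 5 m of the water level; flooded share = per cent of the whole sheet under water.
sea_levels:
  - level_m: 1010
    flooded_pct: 11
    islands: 0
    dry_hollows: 1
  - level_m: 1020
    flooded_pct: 17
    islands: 0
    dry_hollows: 1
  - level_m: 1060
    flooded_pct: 54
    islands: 1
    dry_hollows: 0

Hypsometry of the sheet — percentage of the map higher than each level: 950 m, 97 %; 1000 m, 88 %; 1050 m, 54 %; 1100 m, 29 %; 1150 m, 9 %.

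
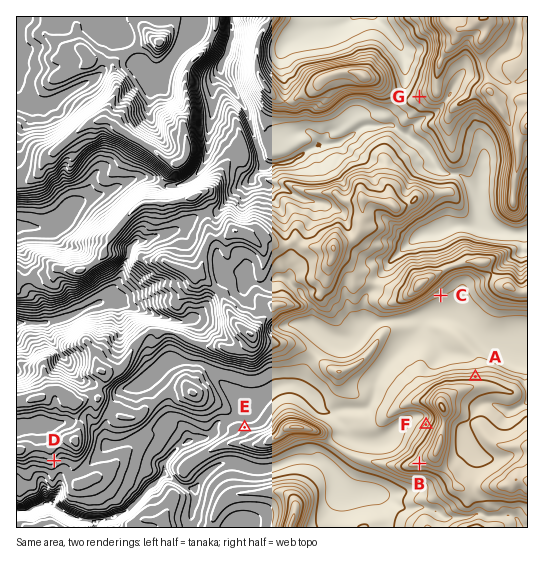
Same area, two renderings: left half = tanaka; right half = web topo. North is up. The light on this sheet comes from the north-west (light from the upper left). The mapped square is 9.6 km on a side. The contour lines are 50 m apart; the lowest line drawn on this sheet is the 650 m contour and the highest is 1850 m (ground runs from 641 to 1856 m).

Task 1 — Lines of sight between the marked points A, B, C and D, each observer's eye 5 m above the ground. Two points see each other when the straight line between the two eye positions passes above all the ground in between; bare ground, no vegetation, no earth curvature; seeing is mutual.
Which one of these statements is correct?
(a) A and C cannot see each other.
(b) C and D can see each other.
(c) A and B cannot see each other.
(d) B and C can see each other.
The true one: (c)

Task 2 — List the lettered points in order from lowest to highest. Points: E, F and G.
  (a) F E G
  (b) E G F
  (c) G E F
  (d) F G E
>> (b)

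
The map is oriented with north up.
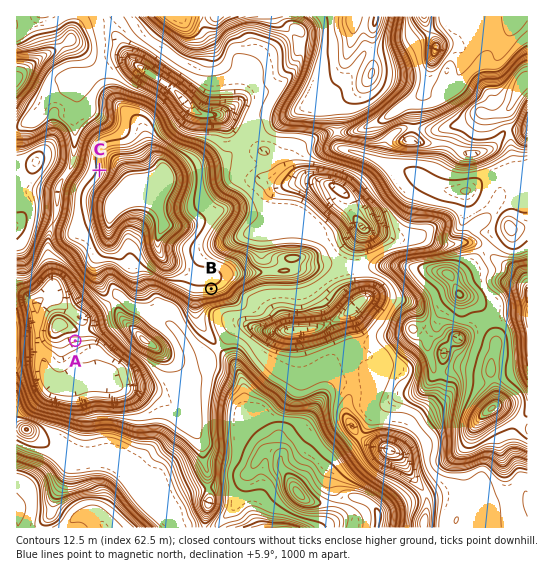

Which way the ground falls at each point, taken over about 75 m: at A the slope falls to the S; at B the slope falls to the S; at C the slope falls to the W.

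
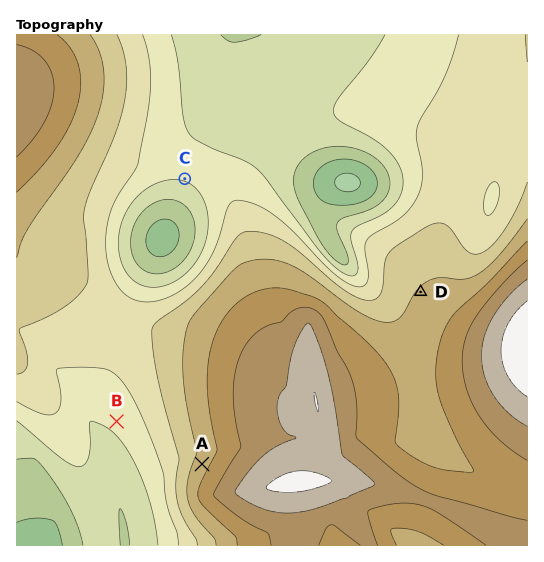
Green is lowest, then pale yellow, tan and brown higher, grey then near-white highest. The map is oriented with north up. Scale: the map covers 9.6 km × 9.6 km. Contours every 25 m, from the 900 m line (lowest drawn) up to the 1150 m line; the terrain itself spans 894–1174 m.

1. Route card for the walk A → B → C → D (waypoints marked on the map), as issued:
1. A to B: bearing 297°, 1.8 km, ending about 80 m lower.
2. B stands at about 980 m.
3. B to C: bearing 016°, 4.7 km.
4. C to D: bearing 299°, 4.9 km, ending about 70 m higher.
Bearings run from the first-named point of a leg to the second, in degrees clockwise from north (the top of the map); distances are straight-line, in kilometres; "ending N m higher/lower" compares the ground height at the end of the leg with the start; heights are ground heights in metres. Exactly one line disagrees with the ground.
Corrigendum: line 4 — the bearing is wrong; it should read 116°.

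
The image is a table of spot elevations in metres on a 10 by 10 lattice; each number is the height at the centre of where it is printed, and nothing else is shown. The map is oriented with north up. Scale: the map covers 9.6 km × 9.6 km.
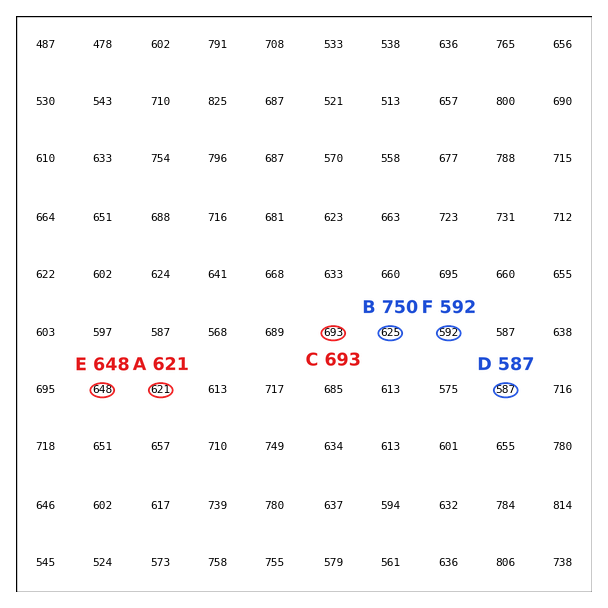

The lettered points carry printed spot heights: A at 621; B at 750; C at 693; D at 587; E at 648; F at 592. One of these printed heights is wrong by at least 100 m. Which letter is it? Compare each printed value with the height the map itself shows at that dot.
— B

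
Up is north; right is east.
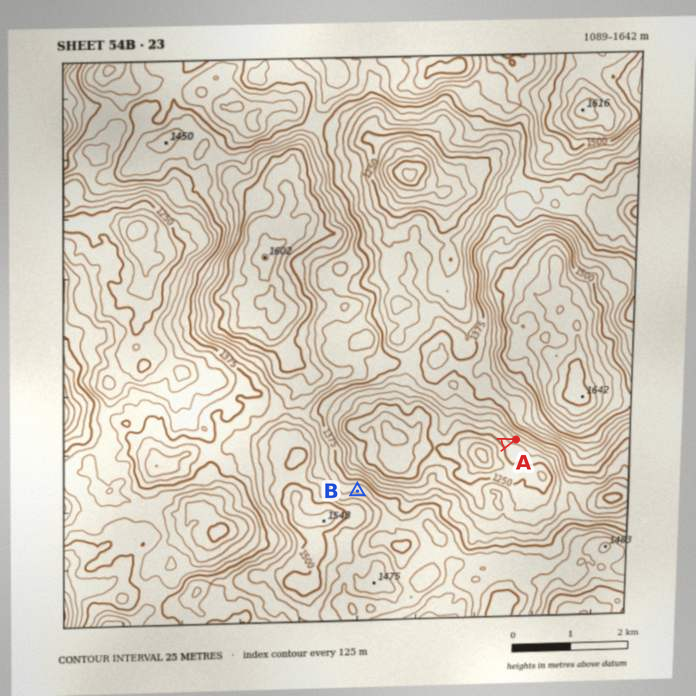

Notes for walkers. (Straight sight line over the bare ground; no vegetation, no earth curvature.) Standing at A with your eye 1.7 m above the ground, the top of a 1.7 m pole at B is in view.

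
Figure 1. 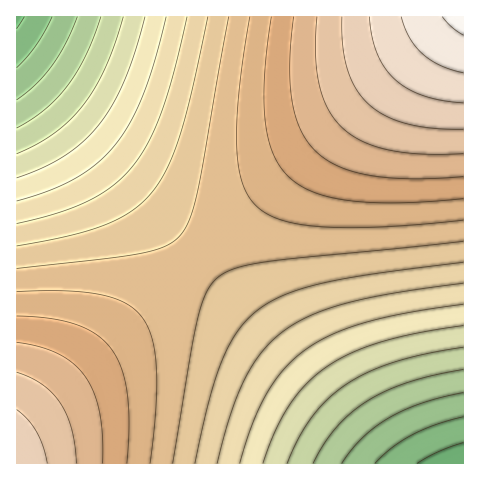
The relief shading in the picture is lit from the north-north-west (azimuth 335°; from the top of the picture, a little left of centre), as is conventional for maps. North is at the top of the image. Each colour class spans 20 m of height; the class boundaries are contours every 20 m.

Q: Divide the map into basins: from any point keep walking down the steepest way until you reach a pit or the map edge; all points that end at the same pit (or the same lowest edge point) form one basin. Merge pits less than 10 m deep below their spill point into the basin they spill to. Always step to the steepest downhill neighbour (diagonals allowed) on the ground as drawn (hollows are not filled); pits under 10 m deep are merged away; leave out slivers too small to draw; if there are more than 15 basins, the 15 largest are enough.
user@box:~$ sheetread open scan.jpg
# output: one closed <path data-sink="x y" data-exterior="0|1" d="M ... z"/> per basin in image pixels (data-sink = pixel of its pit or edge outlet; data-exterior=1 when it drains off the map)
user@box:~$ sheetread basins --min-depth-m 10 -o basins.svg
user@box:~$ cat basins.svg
<path data-sink="463 463" data-exterior="1" d="M463 16l-8 0-3 2-436 410 1 36 447-1z"/><path data-sink="17 17" data-exterior="1" d="M454 16l-437 0-1 411z"/>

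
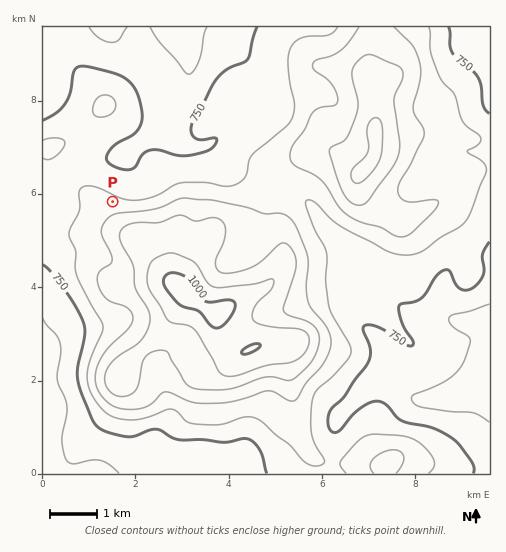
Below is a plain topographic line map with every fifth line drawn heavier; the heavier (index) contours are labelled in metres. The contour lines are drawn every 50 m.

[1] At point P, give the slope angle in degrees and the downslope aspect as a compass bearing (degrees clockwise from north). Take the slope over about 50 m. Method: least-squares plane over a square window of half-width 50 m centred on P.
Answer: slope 7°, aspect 17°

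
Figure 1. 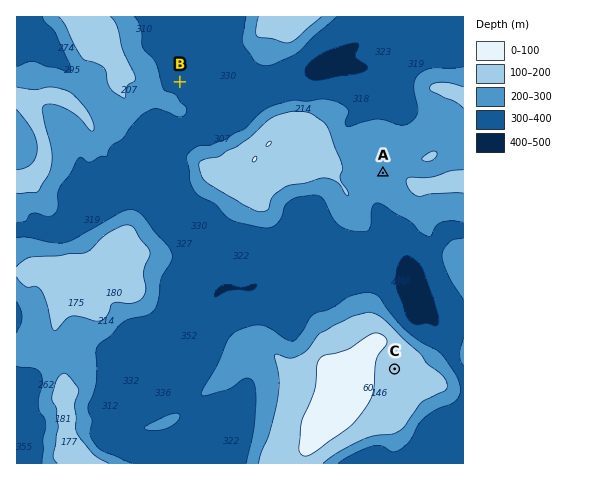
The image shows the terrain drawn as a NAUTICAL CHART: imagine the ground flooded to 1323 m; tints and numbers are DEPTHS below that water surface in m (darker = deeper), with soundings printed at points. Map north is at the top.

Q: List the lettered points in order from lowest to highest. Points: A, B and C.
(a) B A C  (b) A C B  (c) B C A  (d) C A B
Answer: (a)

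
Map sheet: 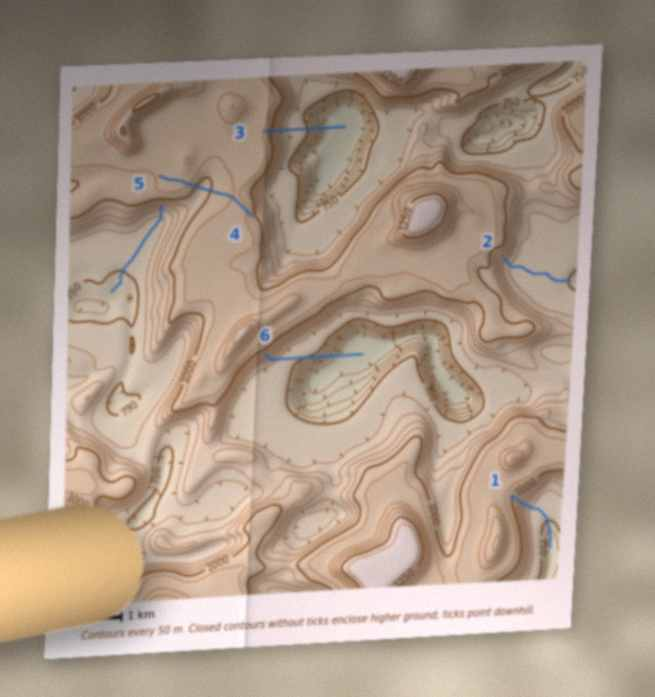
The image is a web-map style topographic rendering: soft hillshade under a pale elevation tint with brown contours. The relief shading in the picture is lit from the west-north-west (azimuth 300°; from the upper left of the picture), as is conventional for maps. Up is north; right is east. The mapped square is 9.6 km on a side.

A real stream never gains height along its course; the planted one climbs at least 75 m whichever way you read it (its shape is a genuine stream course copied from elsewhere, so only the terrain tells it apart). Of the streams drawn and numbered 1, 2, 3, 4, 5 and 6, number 4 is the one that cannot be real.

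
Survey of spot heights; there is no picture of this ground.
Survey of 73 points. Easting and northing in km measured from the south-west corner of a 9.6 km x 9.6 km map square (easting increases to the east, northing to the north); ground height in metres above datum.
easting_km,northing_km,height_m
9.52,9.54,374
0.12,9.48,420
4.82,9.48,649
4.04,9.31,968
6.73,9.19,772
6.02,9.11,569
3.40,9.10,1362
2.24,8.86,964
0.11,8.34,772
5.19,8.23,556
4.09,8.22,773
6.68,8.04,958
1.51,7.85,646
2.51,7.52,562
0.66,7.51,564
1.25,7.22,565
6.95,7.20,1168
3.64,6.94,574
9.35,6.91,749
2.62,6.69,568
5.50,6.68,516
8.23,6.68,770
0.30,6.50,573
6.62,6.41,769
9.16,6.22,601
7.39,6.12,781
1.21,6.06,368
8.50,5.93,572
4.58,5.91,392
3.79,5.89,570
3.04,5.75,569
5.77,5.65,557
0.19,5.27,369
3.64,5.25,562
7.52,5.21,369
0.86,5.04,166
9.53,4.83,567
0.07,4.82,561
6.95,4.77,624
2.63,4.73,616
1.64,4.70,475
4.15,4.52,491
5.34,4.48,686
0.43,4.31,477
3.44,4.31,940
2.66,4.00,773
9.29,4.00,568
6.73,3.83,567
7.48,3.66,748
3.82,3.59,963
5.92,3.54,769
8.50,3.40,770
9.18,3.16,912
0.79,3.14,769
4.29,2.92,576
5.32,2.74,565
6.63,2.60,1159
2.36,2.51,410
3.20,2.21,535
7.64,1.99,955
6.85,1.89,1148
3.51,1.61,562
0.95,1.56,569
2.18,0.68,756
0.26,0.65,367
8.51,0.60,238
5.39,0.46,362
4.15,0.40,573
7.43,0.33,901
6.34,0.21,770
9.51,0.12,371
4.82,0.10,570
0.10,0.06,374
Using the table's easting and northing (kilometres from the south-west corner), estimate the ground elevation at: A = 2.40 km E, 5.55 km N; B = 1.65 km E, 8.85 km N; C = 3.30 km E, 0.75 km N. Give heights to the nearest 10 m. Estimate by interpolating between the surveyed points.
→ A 380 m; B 770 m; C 610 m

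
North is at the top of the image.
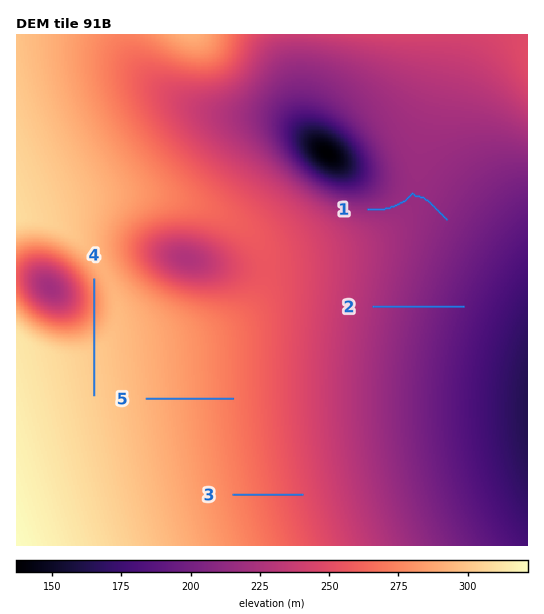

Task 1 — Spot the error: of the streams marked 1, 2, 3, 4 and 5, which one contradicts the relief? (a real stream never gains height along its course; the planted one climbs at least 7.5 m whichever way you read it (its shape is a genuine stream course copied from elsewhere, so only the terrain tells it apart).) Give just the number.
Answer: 4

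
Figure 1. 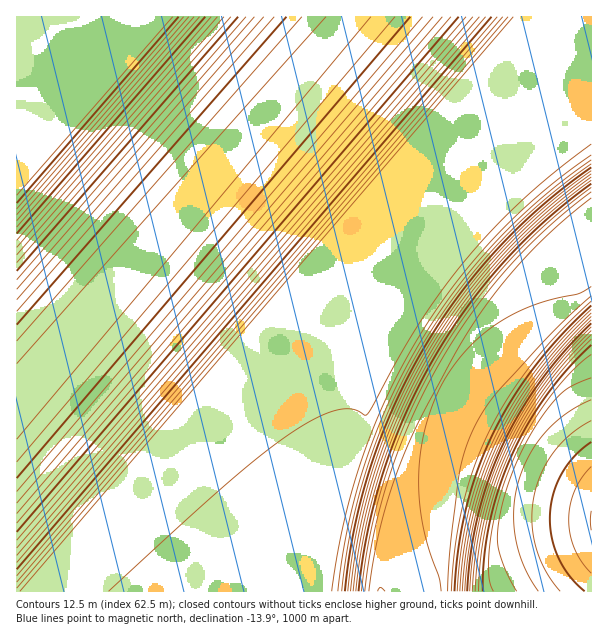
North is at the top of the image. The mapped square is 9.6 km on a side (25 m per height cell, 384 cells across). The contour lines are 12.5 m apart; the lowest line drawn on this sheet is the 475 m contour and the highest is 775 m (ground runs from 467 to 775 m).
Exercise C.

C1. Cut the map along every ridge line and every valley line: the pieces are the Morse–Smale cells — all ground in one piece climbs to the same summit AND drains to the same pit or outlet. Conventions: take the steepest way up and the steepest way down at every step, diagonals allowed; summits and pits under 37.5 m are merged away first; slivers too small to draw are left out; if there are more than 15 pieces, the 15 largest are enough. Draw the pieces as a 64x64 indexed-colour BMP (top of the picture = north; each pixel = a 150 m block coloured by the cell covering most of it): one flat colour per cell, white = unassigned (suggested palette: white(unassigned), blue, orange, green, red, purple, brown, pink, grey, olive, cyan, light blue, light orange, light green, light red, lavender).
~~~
<image width="64" height="64" href="data:image/bmp;base64,Qk12CAAAAAAAAHYAAAAoAAAAQAAAAEAAAAABAAQAAAAAAAAIAAATCwAAEwsAABAAAAAAAAAA////ALR3HwAOf/8ALKAsACgn1gC9Z5QAS1aMAMJ34wB/f38AIr28AM++FwDox64AeLv/AIrfmACWmP8A1bDFACIRERERERERERERERERERERERERFEREREREREREREREIiEREREREREREREREREREREREREUREREREREREREREQiIRERERERERERERERERERERERERRERERERERERERERCIiERERERERERERERERERERERERFEREREREREREREREIiIhEREREREREREREREREREREREUREREREREREREREQiIiIRERERERERERERERERERERERRERERERERERERERCIiIiERERERERERERERERERERERFEREREREREREREREIiIiIhERERERERERERERERERERERREREREREREREREQiIiIiIRERERERERERERERERERERFERERERERERERERCIiIiIhEREREREREREREREREREREUREREREREREREREIiIiIiIRERERERERERERERERERERREREREREREREREQiIiIiIiEREREREREREREREREREREURERERERERERERCIiIiIiIhERERERERERERERERERERREREREREREREREIiIiIiIiIRERERERERERERERERERFEREREREREREREQiIiIiIiIiEREREREREREREREREREURERERERERERERCIiIiIiIiIhERERERERERERERERERFEREREREREREREIiIiIiIiIiIREREREREREREREREREUREREREREREREQiIiIiIiIiIhERERERERERERERERERFERERERERERERCIiIiIiIiIiIREREREREREREREREREUREREREREREREIiIiIiIiIiIiERERERERERERERERERREREREREREREQiIiIiIiIiIiIhEREREREREREREREREURERERERERERCIiIiIiIiIiIiIRERERERERERERERERREREREREREREMiIiIiIiIiIiIiEREREREREREREREREUREREREREREQzIiIiIiIiIiIiIhERERERERERERERERRERERERERERDMyIiIiIiIiIiIiEREREREREREREREREUREREREREREMzMiIiIiIiIiIiIhERERERERERERERERFEREREREREQzMzIiIiIiIiIiIiIREREREREREREREREURERERERERDMzMiIiIiIiIiIiIiERERERERERERERERFEREREREREMzMzIiIiIiIiIiIiIhERERERERERERERERREREREREQzMzMyIiIiIiIiIiIiIRERERERERERERERFERERERERDMzMzMiIiIiIiIiIiIiERERERERERERERERREREREREMzMzMzIiIiIiIiIiIiIhEREREREREREREREUREREREQzMzMzMyIiIiIiIiIiIiERERERERERERERERFERERERDMzMzMzMiIiIiIiIiIiIhEREREREREREREREUREREREMzMzMzMzIiIiIiIiIiIiIRERERERERERERERFEREREQzMzMzMzMiIiIiIiIiIiIiERERERERERERERERRERERDMzMzMzMzIiIiIiIiIiIiIhEREREREREREREREUREREMzMzMzMzMyIiIiIiIiIiIiIRERERERERERERERFEREQzMzMzMzMzMiIiIiIiIiIiIiERERERERERERERERFERDMzMzMzMzMzIiIiIiIiIiIiIRERERERERERERERERREMzMzMzMzMzMyIiIiIiIiIiIiEREREREREREREREREUQzMzMzMzMzMzMiIiIiIiIiIiIhERERERERERERERERETMzMzMzMzMzMyIiIiIiIiIiIiIRERERERERERERERERMzMzMzMzMzMzMiIiIiIiIiIiIiEREREREREREREREREzMzMzMzMzMzMzIiIiIiIiIiIiIhERERERERERERERETMzMzMzMzMzMzMyIiIiIiIiIiIiIRERERERERERERERMzMzMzMzMzMzMzMiIiIiIiIiIiIhEREREREREREREREzMzMzMzMzMzMzMzIiIiIiIiIiIiIRERERERERERERETMzMzMzMzMzMzMzMyIiIiIiIiIiIiERERERERERERERMzMzMzMzMzMzMzMzIiIiIiIiIiIiIhEREREREREREREzMzMzMzMzMzMzMzMyIiIiIiIiIiIiIRERERERERERETMzMzMzMzMzMzMzMzMiIiIiIiIiIiIiERERERERERERMzMzMzMzMzMzMzMzMzIiIiIiIiIiIiIhEREREREREREzMzMzMzMzMzMzMzMzMyIiIiIiIiIiIiIRERERERERETMzMzMzMzMzMzMzMzMzMiIiIiIiIiIiIhERERERERERMzMzMzMzMzMzMzMzMzMzIiIiIiIiIiIiIREREREREREzMzMzMzMzMzMzMzMzMzMyIiIiIiIiIiIiERERERERETMzMzMzMzMzMzMzMzMzMzIiIiIiIiIiIiIhERERERERMzMzMzMzMzMzMzMzMzMzMyIiIiIiIiIiIiIREREREREzMzMzMzMzMzMzMzMzMzMzMiIiIiIiIiIiIiERERERETMzMzMzMzMzMzMzMzMzMzMzIiIiIiIiIiIiIhERERERMzMzMzMzMzMzMzMzMzMzMzMyIiIiIiIiIiIiEREREREzMzMzMzMzMzMzMzMzMzMzMzMiIiIiIiIiIiIhERERETMzMzMzMzMzMzMzMzMzMzMzMzIiIiIiIiIiIiIRERER"/>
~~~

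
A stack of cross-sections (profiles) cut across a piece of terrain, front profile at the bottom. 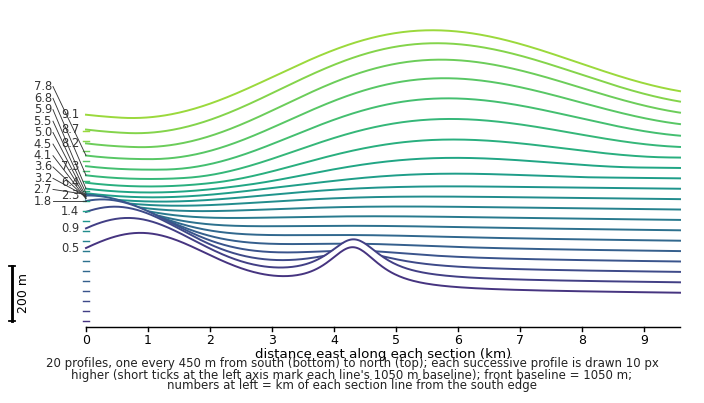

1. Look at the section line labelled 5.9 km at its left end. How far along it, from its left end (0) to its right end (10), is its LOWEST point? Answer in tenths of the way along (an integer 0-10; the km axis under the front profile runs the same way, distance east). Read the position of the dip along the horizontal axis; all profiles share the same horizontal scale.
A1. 1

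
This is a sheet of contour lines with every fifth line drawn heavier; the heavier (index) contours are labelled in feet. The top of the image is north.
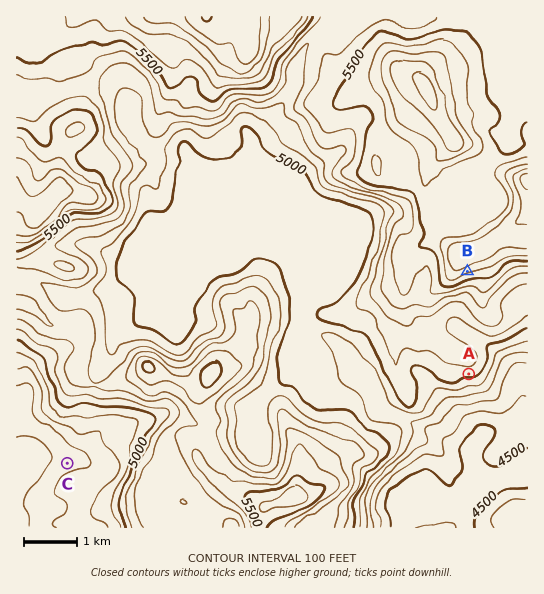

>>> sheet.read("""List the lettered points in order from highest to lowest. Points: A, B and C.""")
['B', 'A', 'C']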